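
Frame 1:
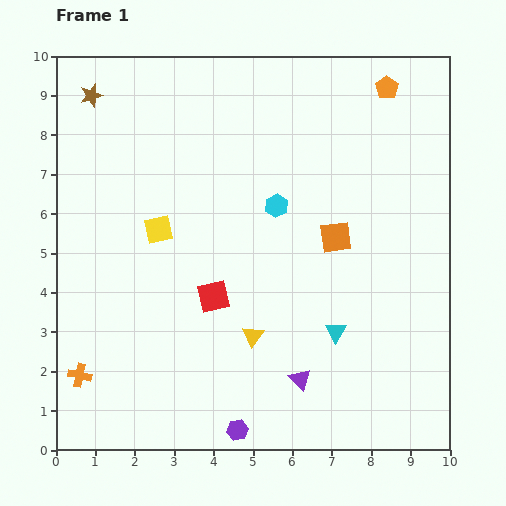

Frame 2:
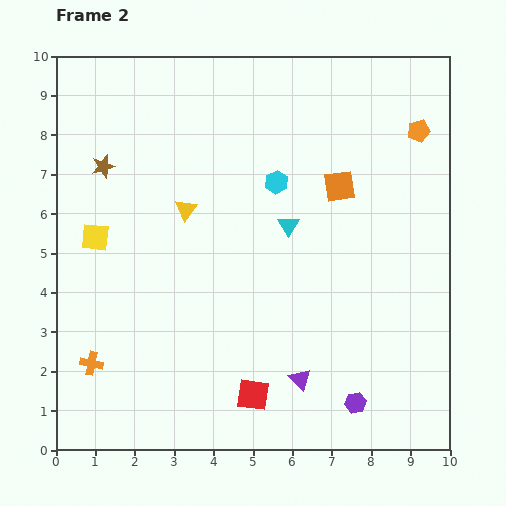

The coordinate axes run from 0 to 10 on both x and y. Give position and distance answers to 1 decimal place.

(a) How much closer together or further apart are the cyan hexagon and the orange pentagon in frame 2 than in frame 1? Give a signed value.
-0.3

Distance in frame 1: 4.1. Distance in frame 2: 3.8.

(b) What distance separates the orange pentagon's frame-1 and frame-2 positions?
1.4

The orange pentagon moved from (8.4, 9.2) to (9.2, 8.1), a distance of √(0.8² + 1.1²) ≈ 1.4.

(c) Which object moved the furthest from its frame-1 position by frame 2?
the yellow triangle

(moved 3.6; next 3.1)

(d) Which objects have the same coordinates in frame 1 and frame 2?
the purple triangle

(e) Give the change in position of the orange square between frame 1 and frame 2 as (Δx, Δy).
(0.1, 1.3)

The orange square was at (7.1, 5.4) in frame 1 and (7.2, 6.7) in frame 2.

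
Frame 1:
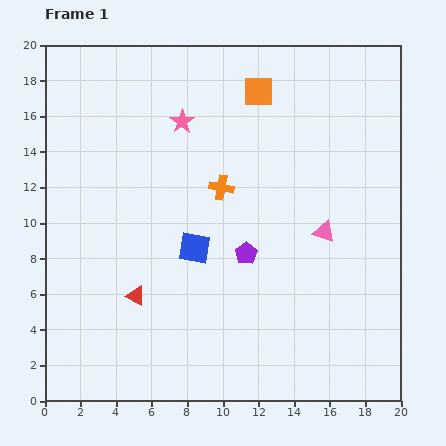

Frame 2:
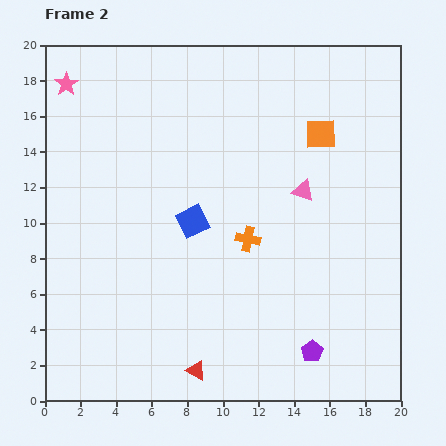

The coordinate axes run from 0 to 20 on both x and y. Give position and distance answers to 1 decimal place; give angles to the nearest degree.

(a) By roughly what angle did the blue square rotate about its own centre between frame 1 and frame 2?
35° counter-clockwise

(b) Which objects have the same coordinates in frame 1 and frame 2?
none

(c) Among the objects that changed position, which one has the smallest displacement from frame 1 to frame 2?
the blue square

(moved 1.5)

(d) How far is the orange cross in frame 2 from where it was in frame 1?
3.3

The orange cross moved from (9.9, 12.0) to (11.4, 9.1), a distance of √(1.5² + 2.9²) ≈ 3.3.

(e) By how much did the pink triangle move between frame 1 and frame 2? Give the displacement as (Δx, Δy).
(-1.2, 2.3)

The pink triangle was at (15.7, 9.5) in frame 1 and (14.5, 11.8) in frame 2.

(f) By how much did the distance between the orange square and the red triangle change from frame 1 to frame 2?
+1.6

Distance in frame 1: 13.4. Distance in frame 2: 15.0.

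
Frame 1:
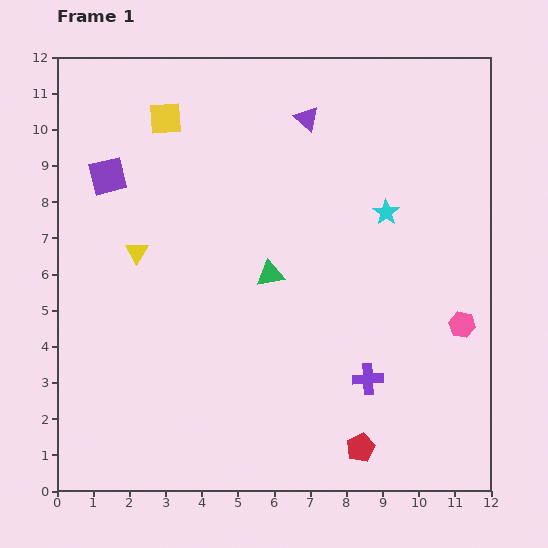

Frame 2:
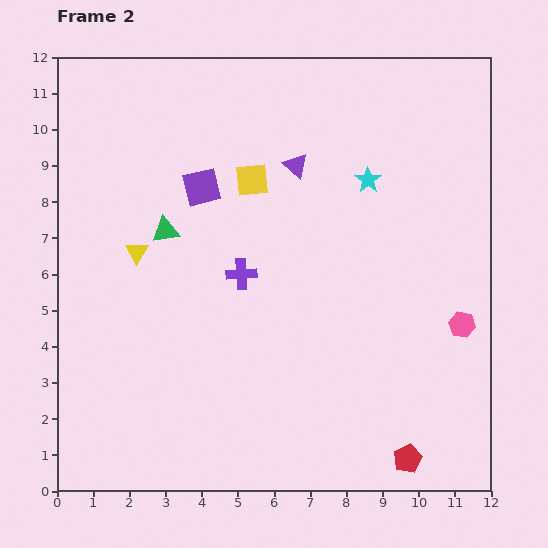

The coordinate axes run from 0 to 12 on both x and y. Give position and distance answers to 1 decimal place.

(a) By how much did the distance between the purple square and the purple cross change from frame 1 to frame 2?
-6.5

Distance in frame 1: 9.1. Distance in frame 2: 2.6.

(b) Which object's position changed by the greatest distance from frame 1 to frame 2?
the purple cross

(moved 4.5; next 3.1)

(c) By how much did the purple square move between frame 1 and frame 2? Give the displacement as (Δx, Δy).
(2.6, -0.3)

The purple square was at (1.4, 8.7) in frame 1 and (4.0, 8.4) in frame 2.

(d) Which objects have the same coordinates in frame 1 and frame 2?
the pink hexagon, the yellow triangle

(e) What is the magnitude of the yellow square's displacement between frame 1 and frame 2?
2.9

The yellow square moved from (3.0, 10.3) to (5.4, 8.6), a distance of √(2.4² + 1.7²) ≈ 2.9.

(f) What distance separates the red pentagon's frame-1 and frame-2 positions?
1.3

The red pentagon moved from (8.4, 1.2) to (9.7, 0.9), a distance of √(1.3² + 0.3²) ≈ 1.3.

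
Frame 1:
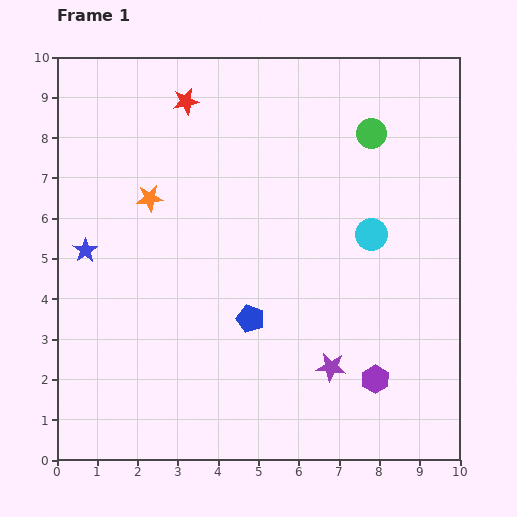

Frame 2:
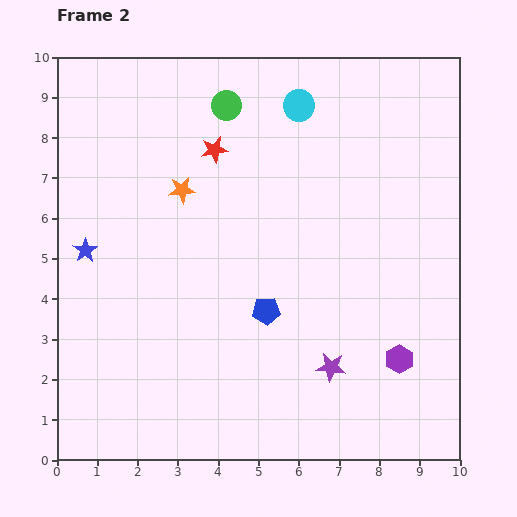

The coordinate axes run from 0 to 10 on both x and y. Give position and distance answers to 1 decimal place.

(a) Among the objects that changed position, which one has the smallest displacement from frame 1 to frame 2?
the blue pentagon

(moved 0.4)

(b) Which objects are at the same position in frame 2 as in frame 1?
the purple star, the blue star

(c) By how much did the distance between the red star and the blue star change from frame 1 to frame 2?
-0.4

Distance in frame 1: 4.5. Distance in frame 2: 4.1.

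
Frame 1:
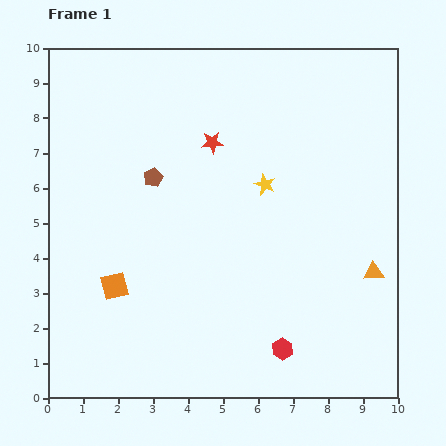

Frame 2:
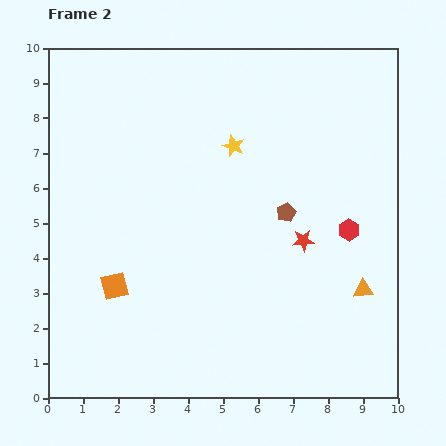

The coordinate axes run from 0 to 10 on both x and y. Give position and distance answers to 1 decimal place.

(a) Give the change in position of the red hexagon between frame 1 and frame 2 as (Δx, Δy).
(1.9, 3.4)

The red hexagon was at (6.7, 1.4) in frame 1 and (8.6, 4.8) in frame 2.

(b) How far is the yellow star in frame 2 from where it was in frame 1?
1.4

The yellow star moved from (6.2, 6.1) to (5.3, 7.2), a distance of √(0.9² + 1.1²) ≈ 1.4.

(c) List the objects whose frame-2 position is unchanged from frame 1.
the orange square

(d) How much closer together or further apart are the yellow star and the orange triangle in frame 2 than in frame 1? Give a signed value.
+1.5

Distance in frame 1: 4.0. Distance in frame 2: 5.5.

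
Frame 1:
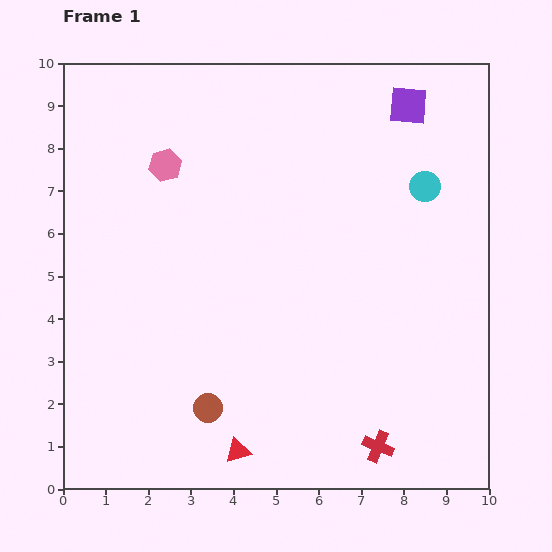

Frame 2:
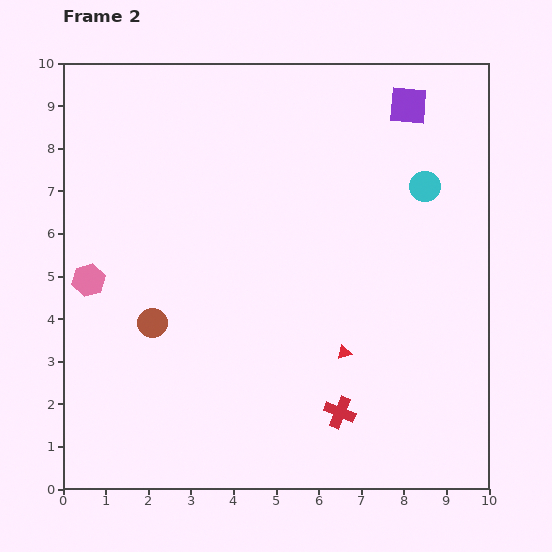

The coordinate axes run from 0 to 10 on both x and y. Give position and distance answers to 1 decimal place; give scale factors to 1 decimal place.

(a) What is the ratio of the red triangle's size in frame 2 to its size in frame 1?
0.6×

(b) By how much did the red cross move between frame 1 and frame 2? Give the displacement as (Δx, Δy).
(-0.9, 0.8)

The red cross was at (7.4, 1.0) in frame 1 and (6.5, 1.8) in frame 2.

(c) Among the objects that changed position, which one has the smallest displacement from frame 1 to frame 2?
the red cross

(moved 1.2)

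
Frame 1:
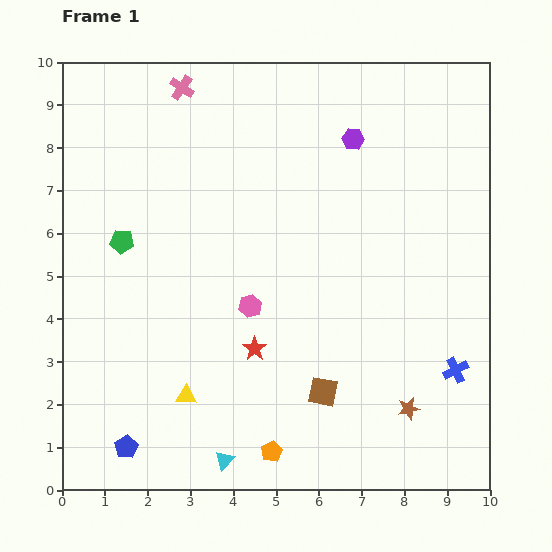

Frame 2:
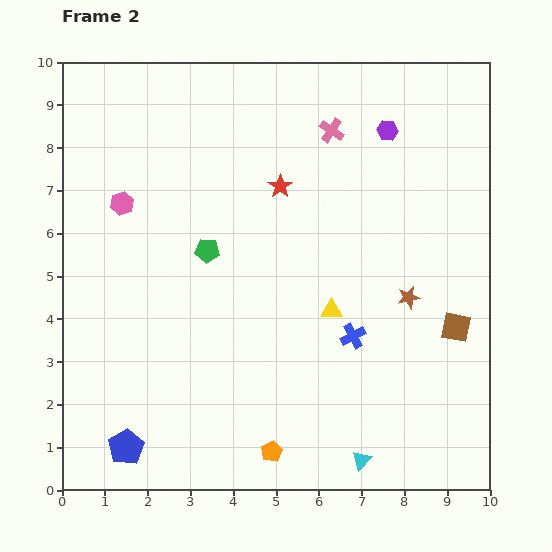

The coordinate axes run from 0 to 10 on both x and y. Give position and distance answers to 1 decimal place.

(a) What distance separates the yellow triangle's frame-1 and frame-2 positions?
3.9

The yellow triangle moved from (2.9, 2.2) to (6.3, 4.2), a distance of √(3.4² + 2.0²) ≈ 3.9.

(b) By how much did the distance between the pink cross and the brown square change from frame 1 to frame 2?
-2.4

Distance in frame 1: 7.8. Distance in frame 2: 5.4.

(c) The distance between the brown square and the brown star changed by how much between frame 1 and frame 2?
-0.7

Distance in frame 1: 2.0. Distance in frame 2: 1.3.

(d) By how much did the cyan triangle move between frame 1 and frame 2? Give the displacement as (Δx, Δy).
(3.2, 0.0)

The cyan triangle was at (3.8, 0.7) in frame 1 and (7.0, 0.7) in frame 2.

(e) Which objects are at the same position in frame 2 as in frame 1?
the orange pentagon, the blue pentagon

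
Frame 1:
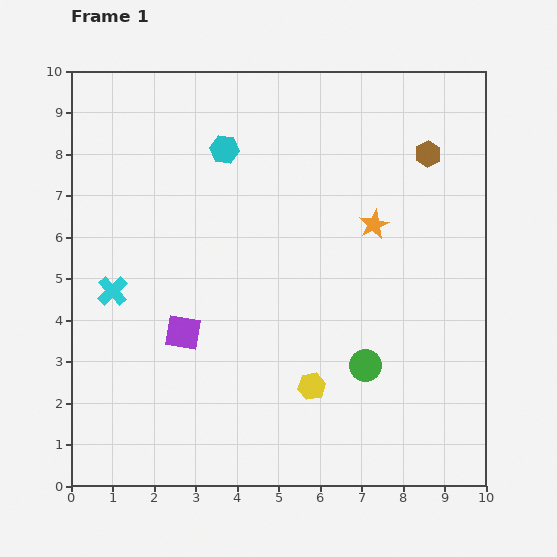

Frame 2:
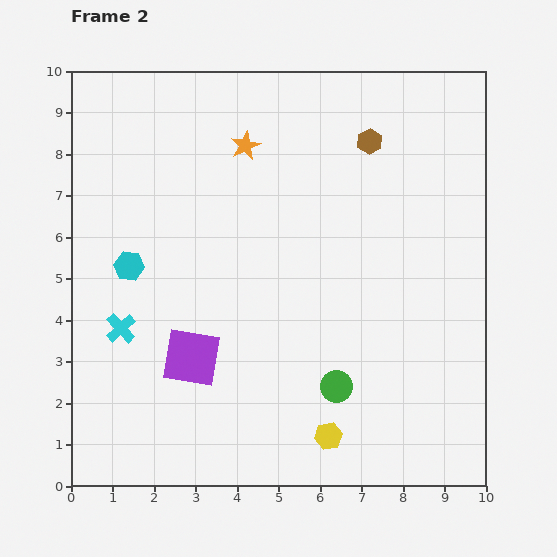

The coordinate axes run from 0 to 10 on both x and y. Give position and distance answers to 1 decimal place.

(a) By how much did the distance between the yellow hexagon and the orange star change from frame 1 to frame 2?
+3.1

Distance in frame 1: 4.2. Distance in frame 2: 7.3.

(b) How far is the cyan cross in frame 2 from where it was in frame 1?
0.9

The cyan cross moved from (1.0, 4.7) to (1.2, 3.8), a distance of √(0.2² + 0.9²) ≈ 0.9.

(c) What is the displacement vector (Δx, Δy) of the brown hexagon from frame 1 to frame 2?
(-1.4, 0.3)

The brown hexagon was at (8.6, 8.0) in frame 1 and (7.2, 8.3) in frame 2.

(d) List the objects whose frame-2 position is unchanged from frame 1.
none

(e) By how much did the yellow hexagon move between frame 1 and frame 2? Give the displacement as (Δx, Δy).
(0.4, -1.2)

The yellow hexagon was at (5.8, 2.4) in frame 1 and (6.2, 1.2) in frame 2.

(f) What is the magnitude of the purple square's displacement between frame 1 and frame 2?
0.6

The purple square moved from (2.7, 3.7) to (2.9, 3.1), a distance of √(0.2² + 0.6²) ≈ 0.6.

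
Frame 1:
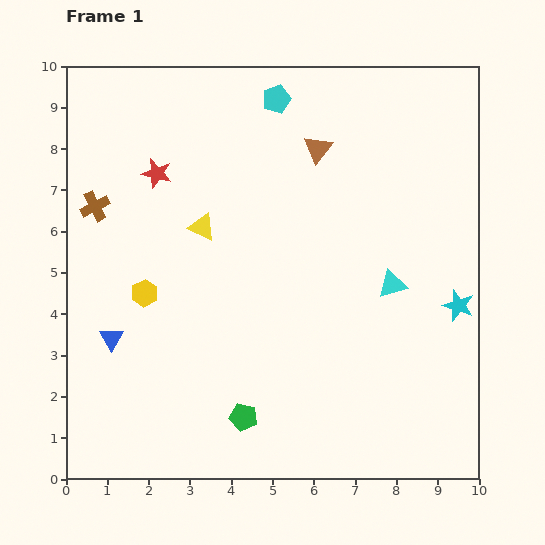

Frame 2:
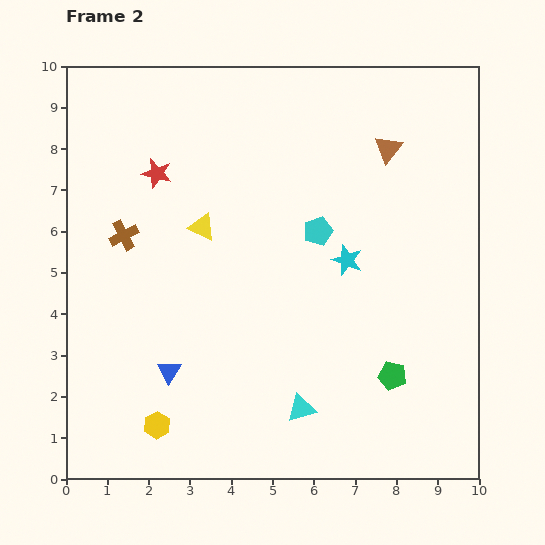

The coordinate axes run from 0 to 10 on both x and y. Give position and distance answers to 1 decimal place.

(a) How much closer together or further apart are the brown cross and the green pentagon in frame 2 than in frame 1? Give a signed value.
+1.1

Distance in frame 1: 6.2. Distance in frame 2: 7.3.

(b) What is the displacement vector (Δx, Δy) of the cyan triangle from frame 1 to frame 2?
(-2.2, -3.0)

The cyan triangle was at (7.9, 4.7) in frame 1 and (5.7, 1.7) in frame 2.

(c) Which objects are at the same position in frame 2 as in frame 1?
the red star, the yellow triangle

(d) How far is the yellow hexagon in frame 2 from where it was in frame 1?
3.2

The yellow hexagon moved from (1.9, 4.5) to (2.2, 1.3), a distance of √(0.3² + 3.2²) ≈ 3.2.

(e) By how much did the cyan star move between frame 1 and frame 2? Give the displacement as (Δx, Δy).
(-2.7, 1.1)

The cyan star was at (9.5, 4.2) in frame 1 and (6.8, 5.3) in frame 2.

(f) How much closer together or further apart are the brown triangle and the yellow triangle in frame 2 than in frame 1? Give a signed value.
+1.5

Distance in frame 1: 3.4. Distance in frame 2: 4.9.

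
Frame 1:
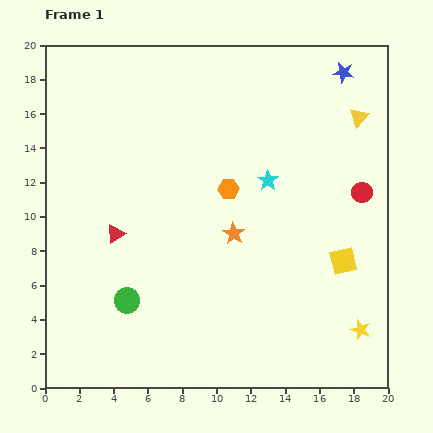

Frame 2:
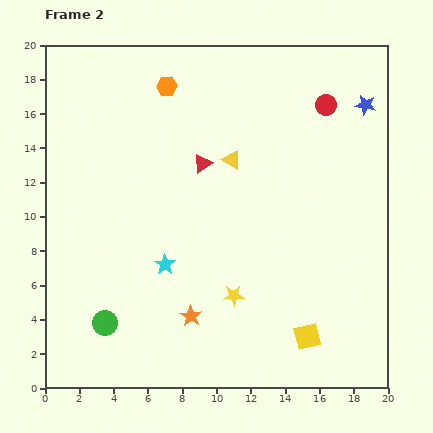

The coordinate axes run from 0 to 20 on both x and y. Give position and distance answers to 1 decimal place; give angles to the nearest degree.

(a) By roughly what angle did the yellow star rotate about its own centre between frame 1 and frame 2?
21° counter-clockwise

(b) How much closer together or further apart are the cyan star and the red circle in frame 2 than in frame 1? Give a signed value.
+7.7

Distance in frame 1: 5.5. Distance in frame 2: 13.2.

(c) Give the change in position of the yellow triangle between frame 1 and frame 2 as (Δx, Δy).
(-7.4, -2.5)

The yellow triangle was at (18.3, 15.8) in frame 1 and (10.9, 13.3) in frame 2.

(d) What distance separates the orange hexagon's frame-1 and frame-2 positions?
7.0

The orange hexagon moved from (10.7, 11.6) to (7.1, 17.6), a distance of √(3.6² + 6.0²) ≈ 7.0.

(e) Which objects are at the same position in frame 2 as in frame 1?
none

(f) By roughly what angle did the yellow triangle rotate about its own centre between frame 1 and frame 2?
43° counter-clockwise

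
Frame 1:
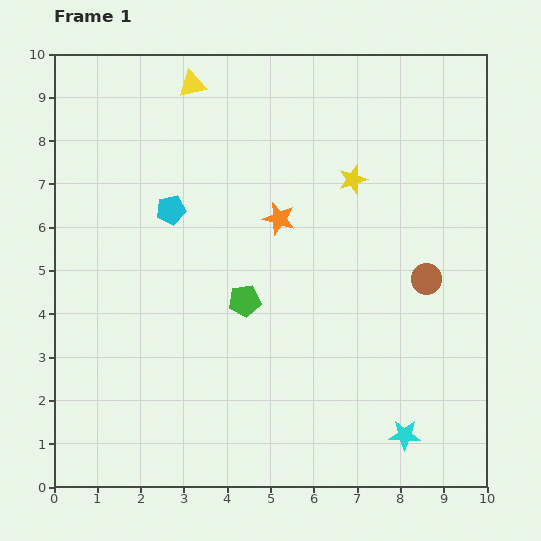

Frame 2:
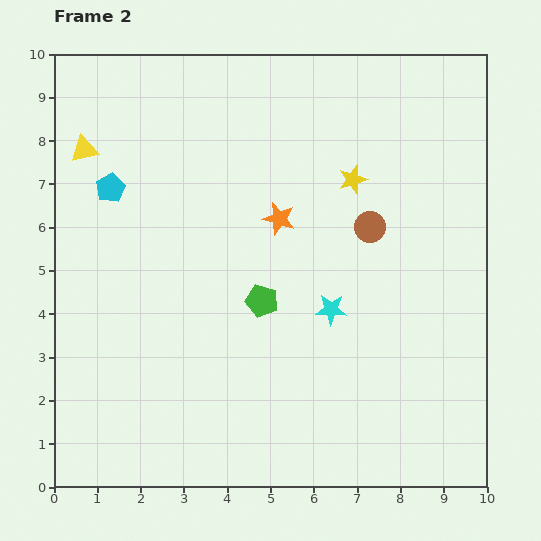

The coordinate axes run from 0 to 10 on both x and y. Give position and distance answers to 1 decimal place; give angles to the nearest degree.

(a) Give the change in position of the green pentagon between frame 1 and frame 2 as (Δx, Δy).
(0.4, 0.0)

The green pentagon was at (4.4, 4.3) in frame 1 and (4.8, 4.3) in frame 2.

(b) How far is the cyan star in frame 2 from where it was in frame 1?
3.4

The cyan star moved from (8.1, 1.2) to (6.4, 4.1), a distance of √(1.7² + 2.9²) ≈ 3.4.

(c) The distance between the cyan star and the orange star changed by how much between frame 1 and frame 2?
-3.4

Distance in frame 1: 5.8. Distance in frame 2: 2.4.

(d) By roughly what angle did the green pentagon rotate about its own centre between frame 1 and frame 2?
22° clockwise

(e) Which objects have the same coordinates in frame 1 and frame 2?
the orange star, the yellow star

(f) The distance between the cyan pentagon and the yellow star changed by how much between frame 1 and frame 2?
+1.3

Distance in frame 1: 4.3. Distance in frame 2: 5.6.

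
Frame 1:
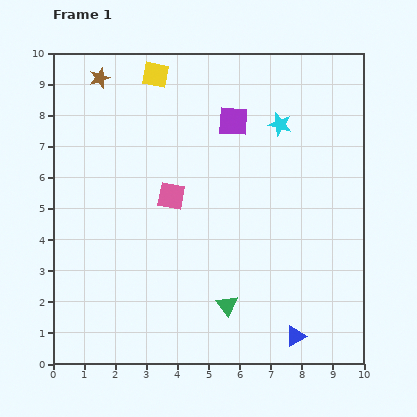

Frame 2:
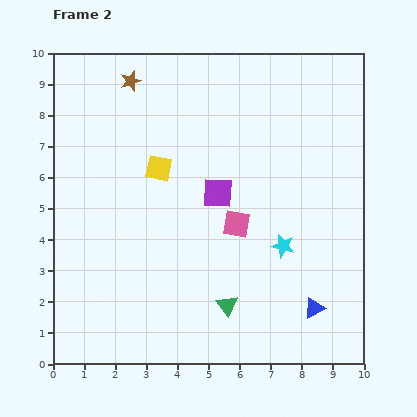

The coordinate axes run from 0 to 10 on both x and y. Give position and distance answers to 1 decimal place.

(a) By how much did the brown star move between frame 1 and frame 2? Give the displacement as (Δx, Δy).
(1.0, -0.1)

The brown star was at (1.5, 9.2) in frame 1 and (2.5, 9.1) in frame 2.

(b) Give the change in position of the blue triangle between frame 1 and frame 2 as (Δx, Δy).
(0.6, 0.9)

The blue triangle was at (7.8, 0.9) in frame 1 and (8.4, 1.8) in frame 2.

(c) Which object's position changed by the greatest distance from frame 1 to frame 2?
the cyan star

(moved 3.9; next 3.0)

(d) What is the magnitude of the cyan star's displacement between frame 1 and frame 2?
3.9

The cyan star moved from (7.3, 7.7) to (7.4, 3.8), a distance of √(0.1² + 3.9²) ≈ 3.9.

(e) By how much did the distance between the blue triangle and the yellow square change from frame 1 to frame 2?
-2.8

Distance in frame 1: 9.5. Distance in frame 2: 6.7.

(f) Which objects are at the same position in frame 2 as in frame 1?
the green triangle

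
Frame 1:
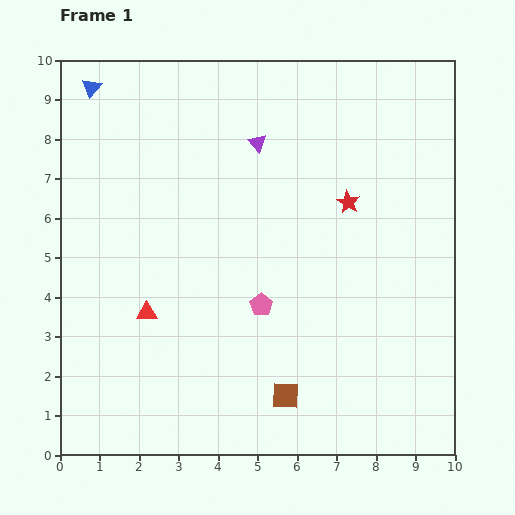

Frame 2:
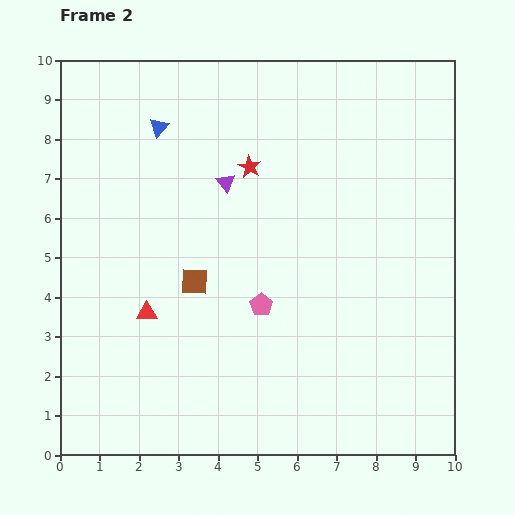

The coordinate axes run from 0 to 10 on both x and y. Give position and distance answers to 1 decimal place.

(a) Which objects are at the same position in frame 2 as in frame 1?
the red triangle, the pink pentagon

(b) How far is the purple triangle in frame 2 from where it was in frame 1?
1.3

The purple triangle moved from (5.0, 7.9) to (4.2, 6.9), a distance of √(0.8² + 1.0²) ≈ 1.3.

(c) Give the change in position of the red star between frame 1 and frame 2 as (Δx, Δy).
(-2.5, 0.9)

The red star was at (7.3, 6.4) in frame 1 and (4.8, 7.3) in frame 2.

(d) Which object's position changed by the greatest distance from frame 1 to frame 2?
the brown square

(moved 3.7; next 2.7)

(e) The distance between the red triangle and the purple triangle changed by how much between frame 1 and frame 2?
-1.2

Distance in frame 1: 5.1. Distance in frame 2: 3.9.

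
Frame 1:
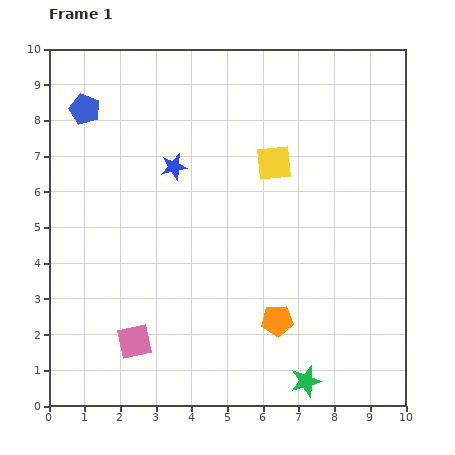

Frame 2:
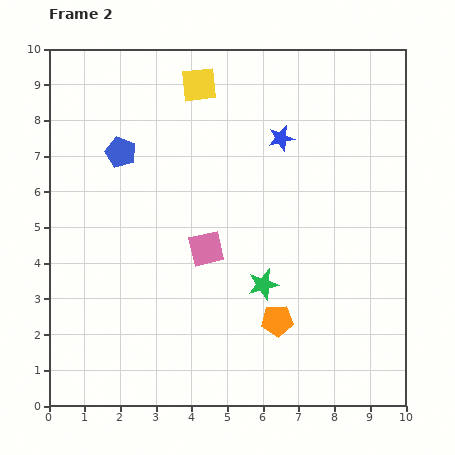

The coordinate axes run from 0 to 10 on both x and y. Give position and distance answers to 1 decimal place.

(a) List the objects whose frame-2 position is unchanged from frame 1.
the orange pentagon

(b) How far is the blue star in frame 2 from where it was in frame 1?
3.1

The blue star moved from (3.5, 6.7) to (6.5, 7.5), a distance of √(3.0² + 0.8²) ≈ 3.1.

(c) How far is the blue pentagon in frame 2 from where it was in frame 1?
1.6

The blue pentagon moved from (1.0, 8.3) to (2.0, 7.1), a distance of √(1.0² + 1.2²) ≈ 1.6.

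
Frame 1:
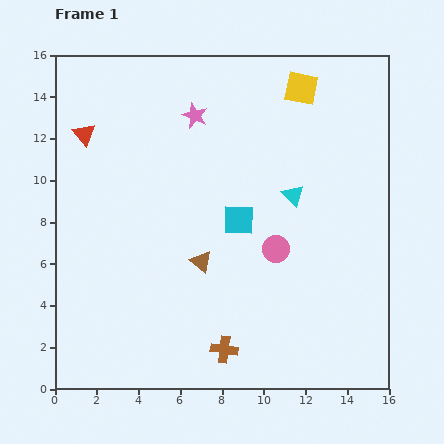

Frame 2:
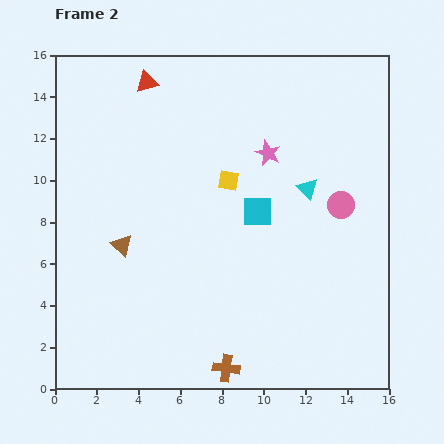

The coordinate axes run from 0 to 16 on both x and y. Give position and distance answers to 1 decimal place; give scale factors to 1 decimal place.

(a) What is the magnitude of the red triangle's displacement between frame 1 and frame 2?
3.9

The red triangle moved from (1.4, 12.2) to (4.4, 14.7), a distance of √(3.0² + 2.5²) ≈ 3.9.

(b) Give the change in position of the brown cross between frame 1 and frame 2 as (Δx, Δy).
(0.1, -0.9)

The brown cross was at (8.1, 1.9) in frame 1 and (8.2, 1.0) in frame 2.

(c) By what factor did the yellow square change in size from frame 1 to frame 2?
0.6×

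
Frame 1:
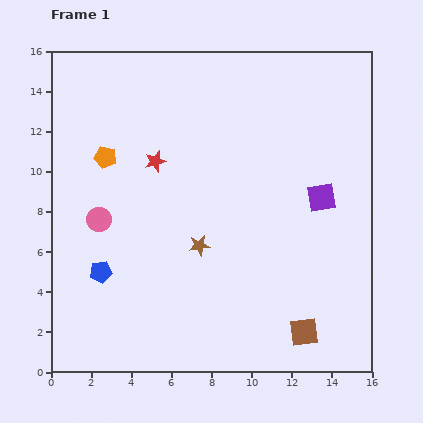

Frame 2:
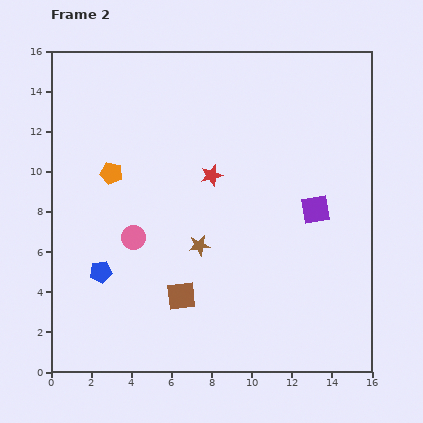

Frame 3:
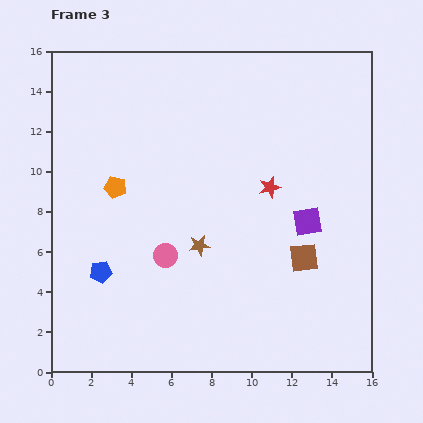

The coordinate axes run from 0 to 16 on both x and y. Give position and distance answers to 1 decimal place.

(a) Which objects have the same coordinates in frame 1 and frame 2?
the blue pentagon, the brown star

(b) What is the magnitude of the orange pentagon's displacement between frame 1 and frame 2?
0.9

The orange pentagon moved from (2.7, 10.7) to (3.0, 9.9), a distance of √(0.3² + 0.8²) ≈ 0.9.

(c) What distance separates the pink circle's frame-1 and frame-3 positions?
3.8

The pink circle moved from (2.4, 7.6) to (5.7, 5.8), a distance of √(3.3² + 1.8²) ≈ 3.8.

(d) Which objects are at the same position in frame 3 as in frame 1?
the blue pentagon, the brown star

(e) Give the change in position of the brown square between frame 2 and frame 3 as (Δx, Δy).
(6.1, 1.9)

The brown square was at (6.5, 3.8) in frame 2 and (12.6, 5.7) in frame 3.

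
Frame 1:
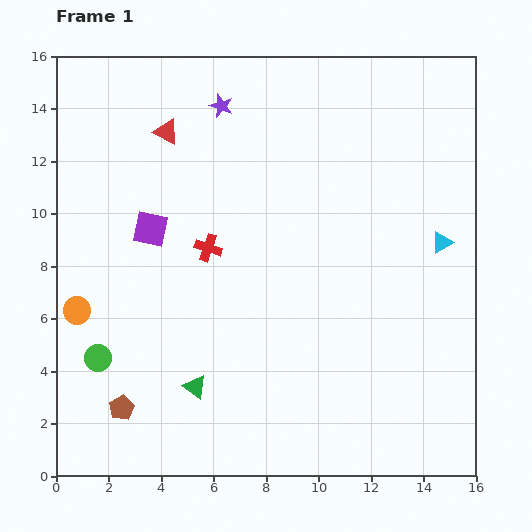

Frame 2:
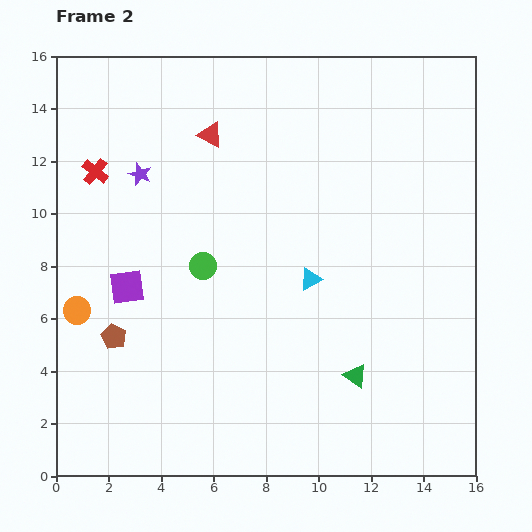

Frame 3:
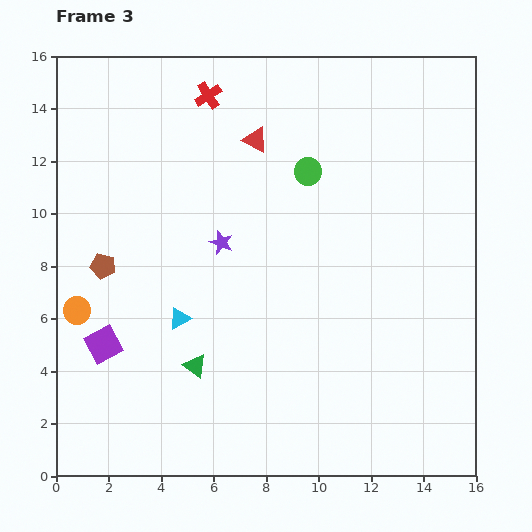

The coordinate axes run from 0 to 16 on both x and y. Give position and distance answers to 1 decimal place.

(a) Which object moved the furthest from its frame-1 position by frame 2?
the green triangle

(moved 6.1; next 5.3)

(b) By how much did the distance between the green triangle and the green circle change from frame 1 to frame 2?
+3.3

Distance in frame 1: 3.9. Distance in frame 2: 7.2.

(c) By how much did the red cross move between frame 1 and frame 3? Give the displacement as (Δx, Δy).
(0.0, 5.8)

The red cross was at (5.8, 8.7) in frame 1 and (5.8, 14.5) in frame 3.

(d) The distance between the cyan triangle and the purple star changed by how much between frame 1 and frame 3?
-6.6

Distance in frame 1: 9.9. Distance in frame 3: 3.3.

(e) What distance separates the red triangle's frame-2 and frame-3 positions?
1.7

The red triangle moved from (5.9, 13.0) to (7.6, 12.8), a distance of √(1.7² + 0.2²) ≈ 1.7.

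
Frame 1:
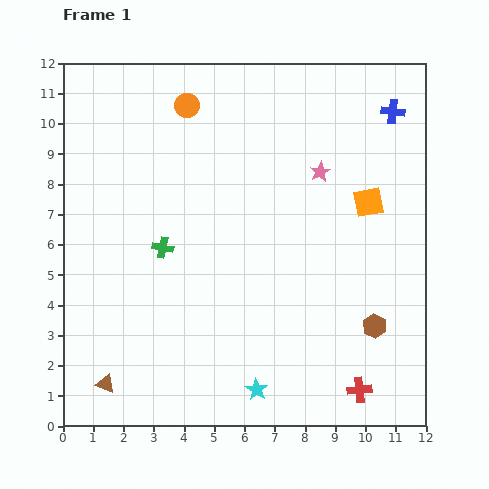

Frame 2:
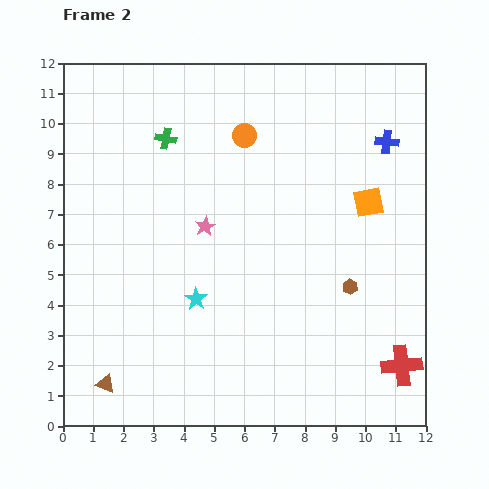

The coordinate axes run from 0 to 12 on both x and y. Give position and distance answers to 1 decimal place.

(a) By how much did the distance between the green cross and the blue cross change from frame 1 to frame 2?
-1.5

Distance in frame 1: 8.8. Distance in frame 2: 7.3.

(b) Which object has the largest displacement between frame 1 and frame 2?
the pink star

(moved 4.2; next 3.6)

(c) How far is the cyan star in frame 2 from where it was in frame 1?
3.6

The cyan star moved from (6.4, 1.2) to (4.4, 4.2), a distance of √(2.0² + 3.0²) ≈ 3.6.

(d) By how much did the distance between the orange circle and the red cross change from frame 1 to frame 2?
-1.8

Distance in frame 1: 11.0. Distance in frame 2: 9.2.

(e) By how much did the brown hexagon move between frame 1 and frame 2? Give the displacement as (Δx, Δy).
(-0.8, 1.3)

The brown hexagon was at (10.3, 3.3) in frame 1 and (9.5, 4.6) in frame 2.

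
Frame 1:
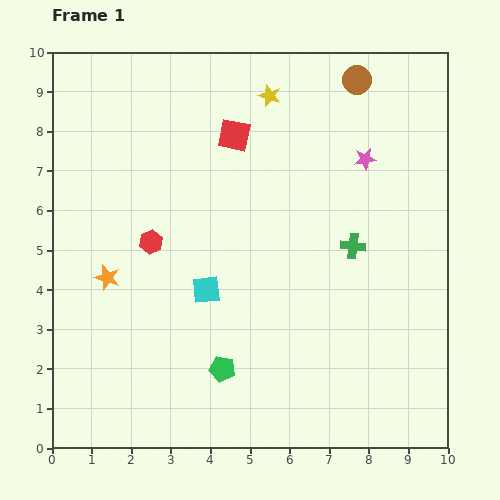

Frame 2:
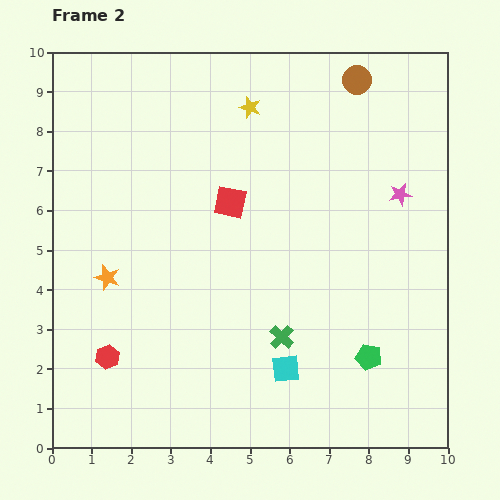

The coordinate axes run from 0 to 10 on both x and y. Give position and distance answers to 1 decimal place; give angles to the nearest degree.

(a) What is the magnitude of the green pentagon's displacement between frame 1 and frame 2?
3.7

The green pentagon moved from (4.3, 2.0) to (8.0, 2.3), a distance of √(3.7² + 0.3²) ≈ 3.7.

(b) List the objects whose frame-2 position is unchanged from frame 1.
the orange star, the brown circle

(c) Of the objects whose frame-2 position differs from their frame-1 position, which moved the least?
the yellow star

(moved 0.6)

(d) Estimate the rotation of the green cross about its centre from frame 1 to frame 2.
37° clockwise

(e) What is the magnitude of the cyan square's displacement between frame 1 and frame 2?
2.8

The cyan square moved from (3.9, 4.0) to (5.9, 2.0), a distance of √(2.0² + 2.0²) ≈ 2.8.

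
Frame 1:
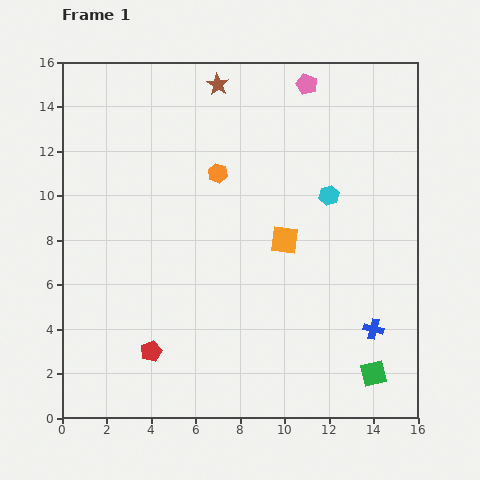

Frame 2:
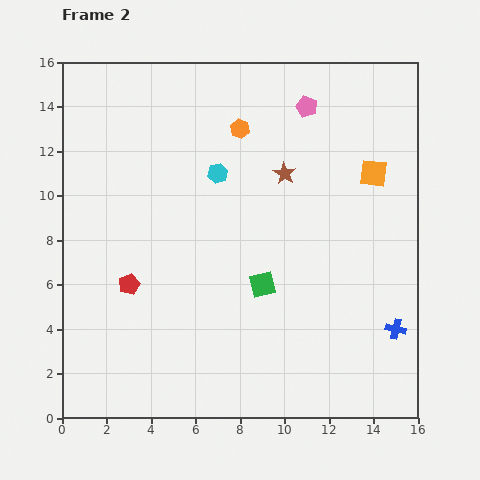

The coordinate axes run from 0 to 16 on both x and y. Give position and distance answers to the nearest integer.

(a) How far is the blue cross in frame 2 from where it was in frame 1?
1

The blue cross moved from (14, 4) to (15, 4), a distance of √(1² + 0²) ≈ 1.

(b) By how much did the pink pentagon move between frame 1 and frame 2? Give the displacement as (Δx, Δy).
(0, -1)

The pink pentagon was at (11, 15) in frame 1 and (11, 14) in frame 2.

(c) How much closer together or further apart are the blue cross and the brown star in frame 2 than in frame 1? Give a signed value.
-4

Distance in frame 1: 13. Distance in frame 2: 9.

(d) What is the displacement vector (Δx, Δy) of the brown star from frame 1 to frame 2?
(3, -4)

The brown star was at (7, 15) in frame 1 and (10, 11) in frame 2.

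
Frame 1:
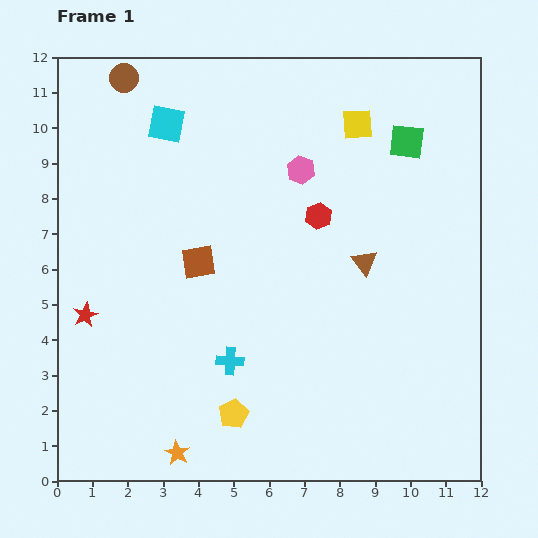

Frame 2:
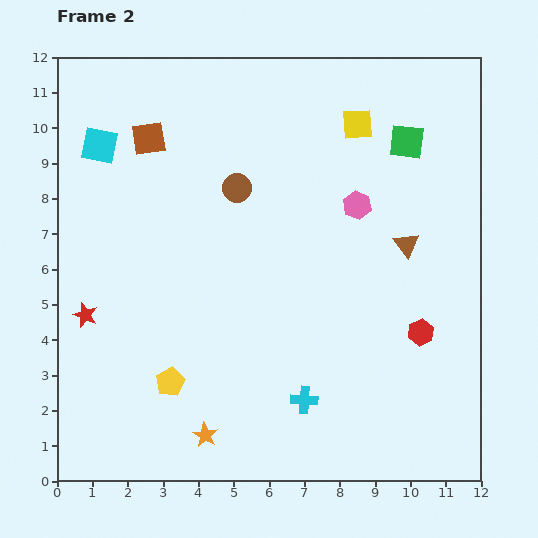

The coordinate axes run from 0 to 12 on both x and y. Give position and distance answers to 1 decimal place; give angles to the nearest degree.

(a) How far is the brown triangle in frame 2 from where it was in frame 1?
1.3

The brown triangle moved from (8.7, 6.2) to (9.9, 6.7), a distance of √(1.2² + 0.5²) ≈ 1.3.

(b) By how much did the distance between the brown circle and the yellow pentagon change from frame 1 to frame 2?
-4.2

Distance in frame 1: 10.0. Distance in frame 2: 5.8.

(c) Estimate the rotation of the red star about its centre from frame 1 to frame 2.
26° counter-clockwise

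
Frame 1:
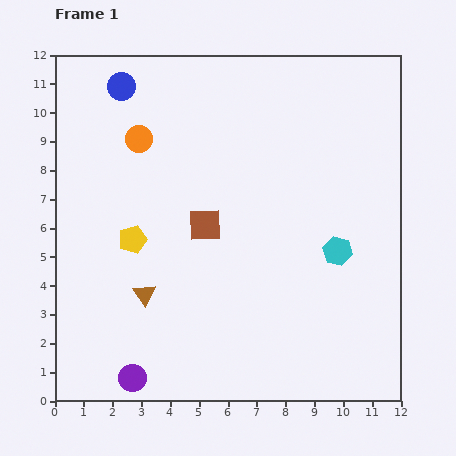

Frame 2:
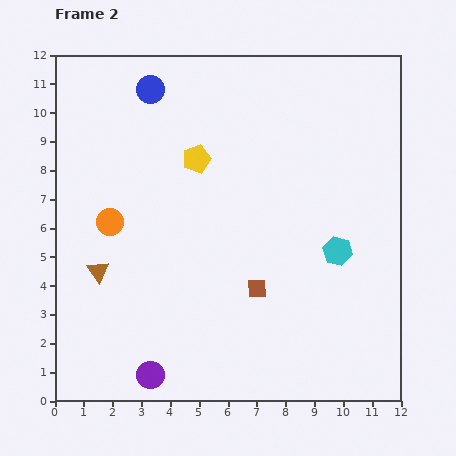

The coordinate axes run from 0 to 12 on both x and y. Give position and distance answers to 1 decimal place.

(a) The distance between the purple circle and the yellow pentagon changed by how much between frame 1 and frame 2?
+2.9

Distance in frame 1: 4.8. Distance in frame 2: 7.7.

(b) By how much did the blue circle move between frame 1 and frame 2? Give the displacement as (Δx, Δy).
(1.0, -0.1)

The blue circle was at (2.3, 10.9) in frame 1 and (3.3, 10.8) in frame 2.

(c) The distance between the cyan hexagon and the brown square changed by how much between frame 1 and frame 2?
-1.6

Distance in frame 1: 4.7. Distance in frame 2: 3.1.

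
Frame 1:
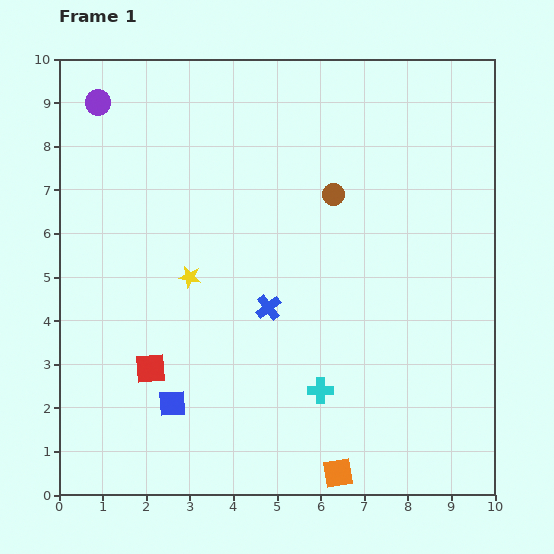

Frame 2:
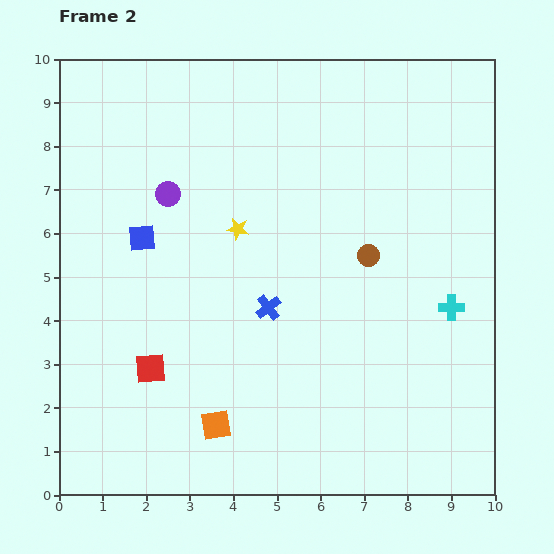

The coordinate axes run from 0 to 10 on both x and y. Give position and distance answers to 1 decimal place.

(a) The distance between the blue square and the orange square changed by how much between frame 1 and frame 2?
+0.5

Distance in frame 1: 4.1. Distance in frame 2: 4.6.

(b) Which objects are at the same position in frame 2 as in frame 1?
the red square, the blue cross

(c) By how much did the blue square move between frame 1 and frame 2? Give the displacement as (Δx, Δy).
(-0.7, 3.8)

The blue square was at (2.6, 2.1) in frame 1 and (1.9, 5.9) in frame 2.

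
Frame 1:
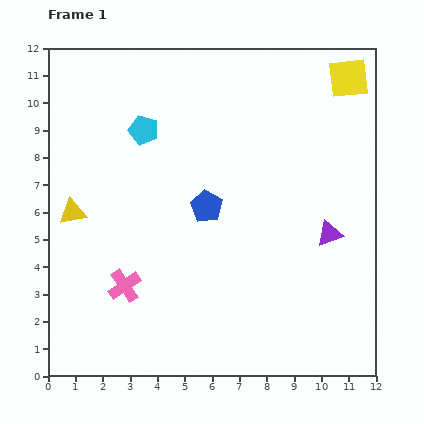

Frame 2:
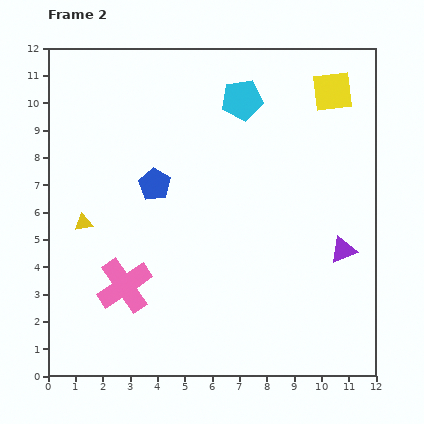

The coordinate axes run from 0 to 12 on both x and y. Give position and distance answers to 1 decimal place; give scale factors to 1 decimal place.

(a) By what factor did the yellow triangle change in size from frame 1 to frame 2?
0.7×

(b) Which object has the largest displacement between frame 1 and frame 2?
the cyan pentagon

(moved 3.8; next 2.1)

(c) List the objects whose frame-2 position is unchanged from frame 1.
the pink cross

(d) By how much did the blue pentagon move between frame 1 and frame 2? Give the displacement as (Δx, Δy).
(-1.9, 0.8)

The blue pentagon was at (5.8, 6.2) in frame 1 and (3.9, 7.0) in frame 2.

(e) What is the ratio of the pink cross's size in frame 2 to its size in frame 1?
1.6×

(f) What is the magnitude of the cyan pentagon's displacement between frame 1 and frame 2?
3.8

The cyan pentagon moved from (3.5, 9.0) to (7.1, 10.1), a distance of √(3.6² + 1.1²) ≈ 3.8.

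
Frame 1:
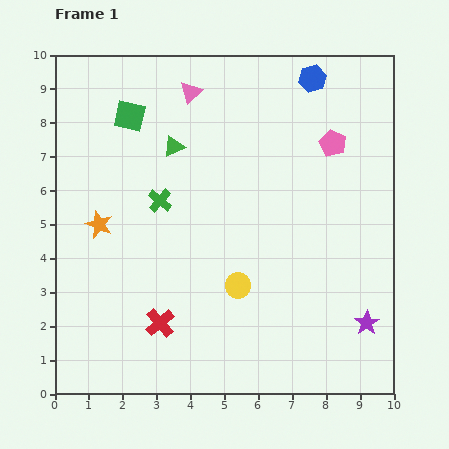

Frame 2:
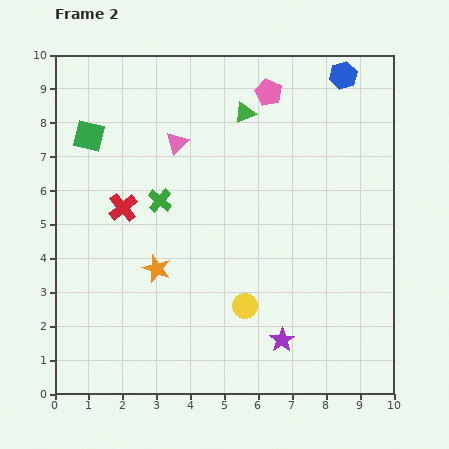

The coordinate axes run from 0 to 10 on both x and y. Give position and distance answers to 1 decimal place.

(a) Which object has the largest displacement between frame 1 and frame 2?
the red cross

(moved 3.6; next 2.5)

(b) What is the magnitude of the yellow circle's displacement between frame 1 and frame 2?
0.6

The yellow circle moved from (5.4, 3.2) to (5.6, 2.6), a distance of √(0.2² + 0.6²) ≈ 0.6.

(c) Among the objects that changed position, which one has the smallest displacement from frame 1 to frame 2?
the yellow circle

(moved 0.6)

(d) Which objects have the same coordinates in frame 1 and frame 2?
the green cross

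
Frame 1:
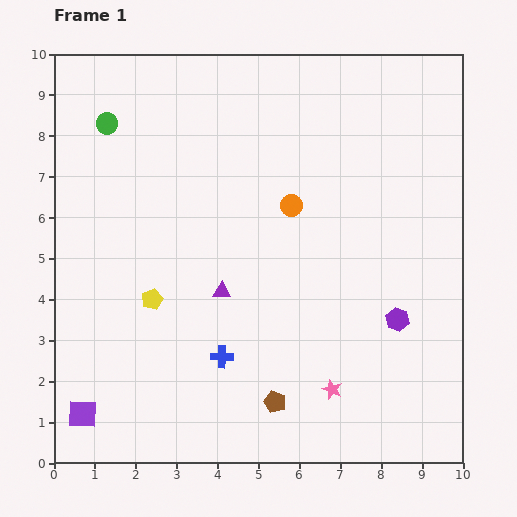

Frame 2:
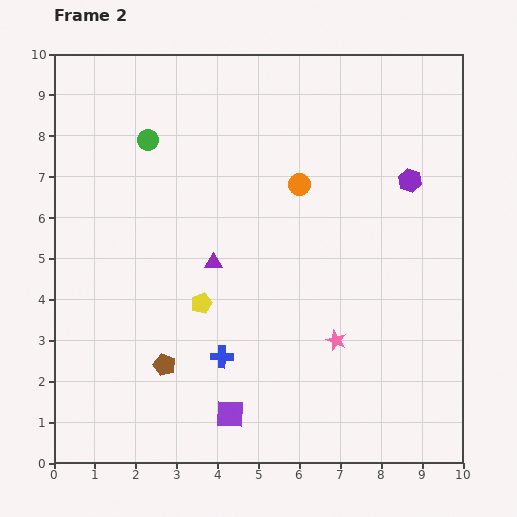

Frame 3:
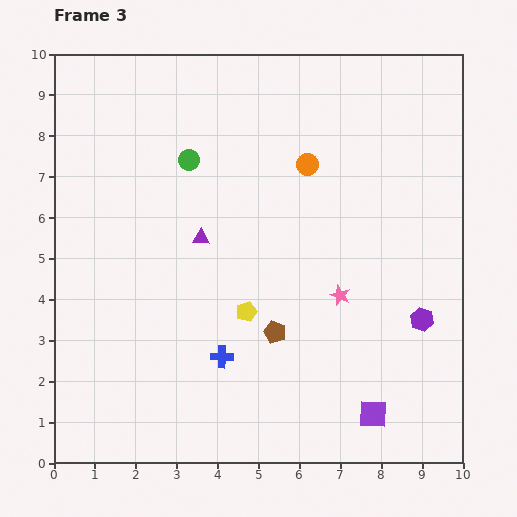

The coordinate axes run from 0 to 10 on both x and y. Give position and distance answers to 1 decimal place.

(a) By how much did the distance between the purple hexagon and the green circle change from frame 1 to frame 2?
-2.1

Distance in frame 1: 8.6. Distance in frame 2: 6.5.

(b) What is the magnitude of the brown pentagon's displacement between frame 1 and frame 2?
2.8

The brown pentagon moved from (5.4, 1.5) to (2.7, 2.4), a distance of √(2.7² + 0.9²) ≈ 2.8.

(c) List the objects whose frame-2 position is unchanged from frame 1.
the blue cross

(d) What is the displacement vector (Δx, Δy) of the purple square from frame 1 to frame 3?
(7.1, 0.0)

The purple square was at (0.7, 1.2) in frame 1 and (7.8, 1.2) in frame 3.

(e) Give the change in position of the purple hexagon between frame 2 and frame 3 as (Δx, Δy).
(0.3, -3.4)

The purple hexagon was at (8.7, 6.9) in frame 2 and (9.0, 3.5) in frame 3.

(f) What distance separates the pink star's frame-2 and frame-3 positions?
1.1

The pink star moved from (6.9, 3.0) to (7.0, 4.1), a distance of √(0.1² + 1.1²) ≈ 1.1.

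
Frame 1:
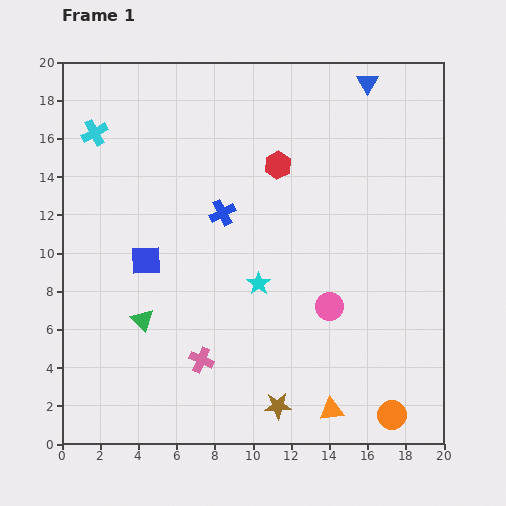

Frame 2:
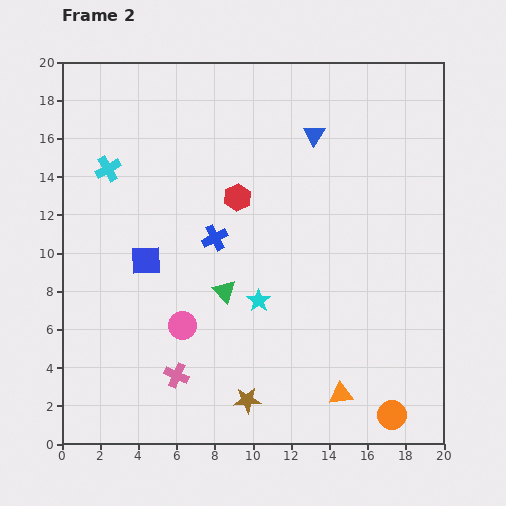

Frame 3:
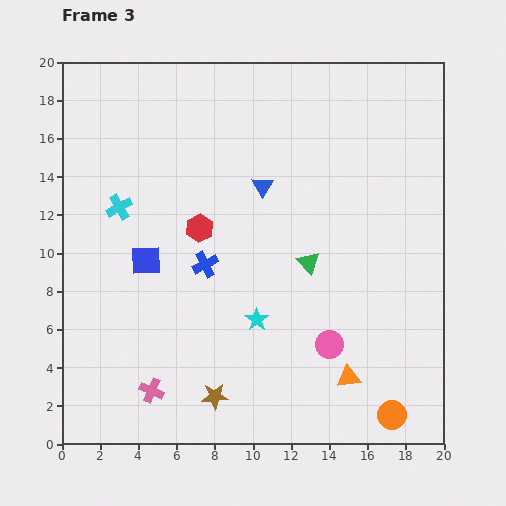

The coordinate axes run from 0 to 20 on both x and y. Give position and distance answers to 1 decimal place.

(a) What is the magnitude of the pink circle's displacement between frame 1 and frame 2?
7.8

The pink circle moved from (14.0, 7.2) to (6.3, 6.2), a distance of √(7.7² + 1.0²) ≈ 7.8.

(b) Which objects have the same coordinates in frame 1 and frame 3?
the blue square, the orange circle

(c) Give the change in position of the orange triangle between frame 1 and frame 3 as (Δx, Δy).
(0.9, 1.7)

The orange triangle was at (14.1, 1.8) in frame 1 and (15.0, 3.5) in frame 3.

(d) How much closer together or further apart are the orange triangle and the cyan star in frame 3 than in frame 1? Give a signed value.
-1.9

Distance in frame 1: 7.6. Distance in frame 3: 5.7.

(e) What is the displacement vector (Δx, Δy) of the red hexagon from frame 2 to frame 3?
(-2.0, -1.6)

The red hexagon was at (9.2, 12.9) in frame 2 and (7.2, 11.3) in frame 3.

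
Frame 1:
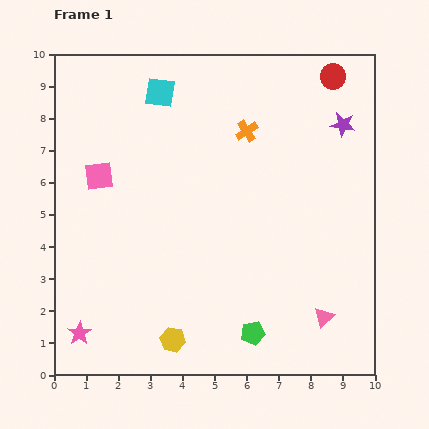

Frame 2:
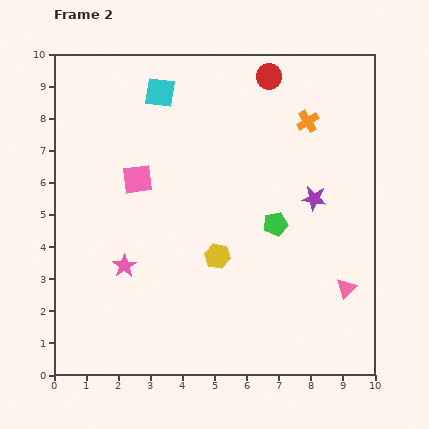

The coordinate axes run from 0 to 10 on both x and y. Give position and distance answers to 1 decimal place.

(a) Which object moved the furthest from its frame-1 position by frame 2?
the green pentagon

(moved 3.5; next 3.0)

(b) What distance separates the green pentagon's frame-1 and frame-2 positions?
3.5

The green pentagon moved from (6.2, 1.3) to (6.9, 4.7), a distance of √(0.7² + 3.4²) ≈ 3.5.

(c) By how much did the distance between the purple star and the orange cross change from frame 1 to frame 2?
-0.6

Distance in frame 1: 3.0. Distance in frame 2: 2.4.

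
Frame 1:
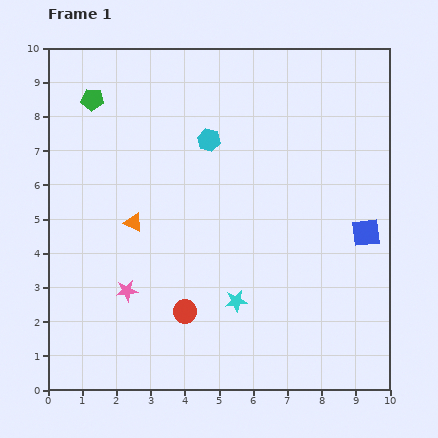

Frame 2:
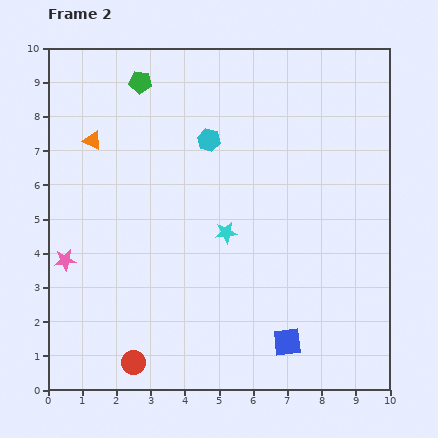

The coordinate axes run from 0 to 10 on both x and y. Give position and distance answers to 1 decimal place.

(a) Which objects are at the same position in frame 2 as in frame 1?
the cyan hexagon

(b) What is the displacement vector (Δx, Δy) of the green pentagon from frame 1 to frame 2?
(1.4, 0.5)

The green pentagon was at (1.3, 8.5) in frame 1 and (2.7, 9.0) in frame 2.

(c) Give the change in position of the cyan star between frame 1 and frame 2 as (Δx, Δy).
(-0.3, 2.0)

The cyan star was at (5.5, 2.6) in frame 1 and (5.2, 4.6) in frame 2.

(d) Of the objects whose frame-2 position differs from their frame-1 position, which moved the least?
the green pentagon

(moved 1.5)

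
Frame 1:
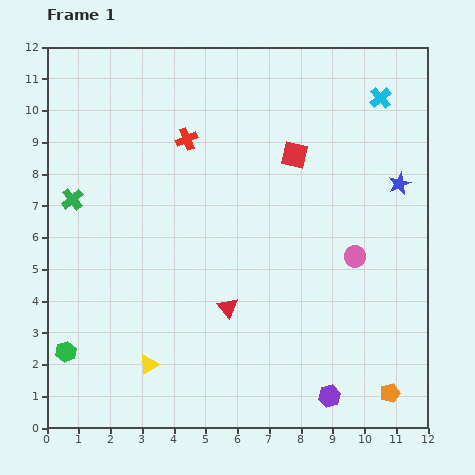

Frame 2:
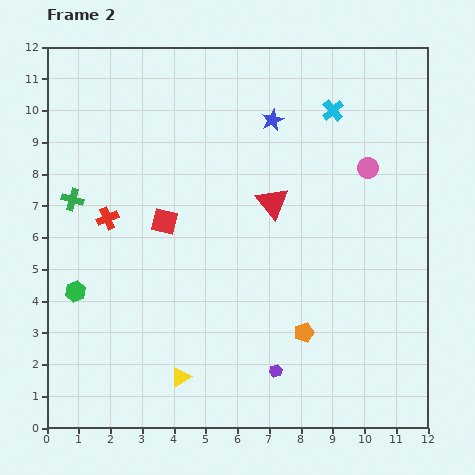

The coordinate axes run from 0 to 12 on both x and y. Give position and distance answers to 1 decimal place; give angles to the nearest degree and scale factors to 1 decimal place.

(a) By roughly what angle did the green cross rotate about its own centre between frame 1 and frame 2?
36° counter-clockwise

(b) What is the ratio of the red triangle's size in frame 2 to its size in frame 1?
1.6×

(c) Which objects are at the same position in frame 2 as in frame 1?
the green cross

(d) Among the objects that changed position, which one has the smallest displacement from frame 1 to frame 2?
the yellow triangle

(moved 1.1)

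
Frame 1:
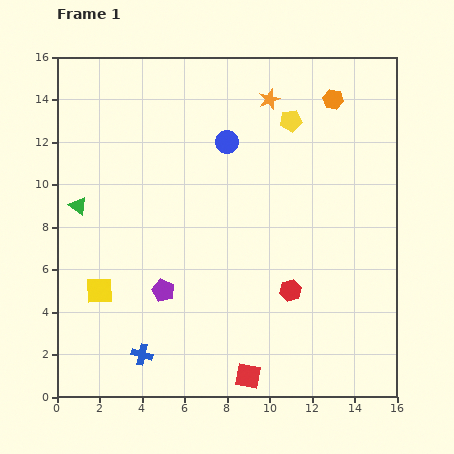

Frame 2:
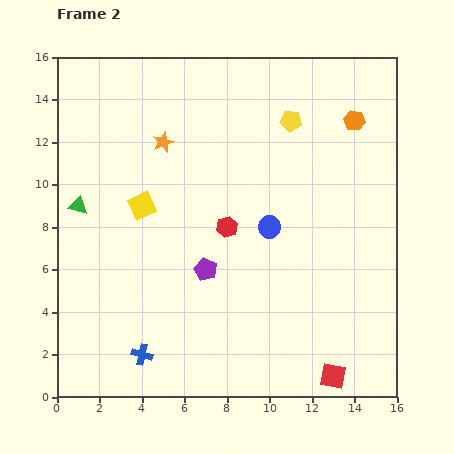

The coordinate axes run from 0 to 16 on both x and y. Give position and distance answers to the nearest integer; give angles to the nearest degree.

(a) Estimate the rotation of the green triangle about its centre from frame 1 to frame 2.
25° counter-clockwise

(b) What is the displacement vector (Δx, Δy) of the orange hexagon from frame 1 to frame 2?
(1, -1)

The orange hexagon was at (13, 14) in frame 1 and (14, 13) in frame 2.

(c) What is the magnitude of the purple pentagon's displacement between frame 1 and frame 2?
2

The purple pentagon moved from (5, 5) to (7, 6), a distance of √(2² + 1²) ≈ 2.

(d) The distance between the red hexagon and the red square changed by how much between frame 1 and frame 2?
+5

Distance in frame 1: 4. Distance in frame 2: 9.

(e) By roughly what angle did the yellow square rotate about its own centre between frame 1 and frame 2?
23° counter-clockwise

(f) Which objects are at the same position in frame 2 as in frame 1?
the blue cross, the yellow pentagon, the green triangle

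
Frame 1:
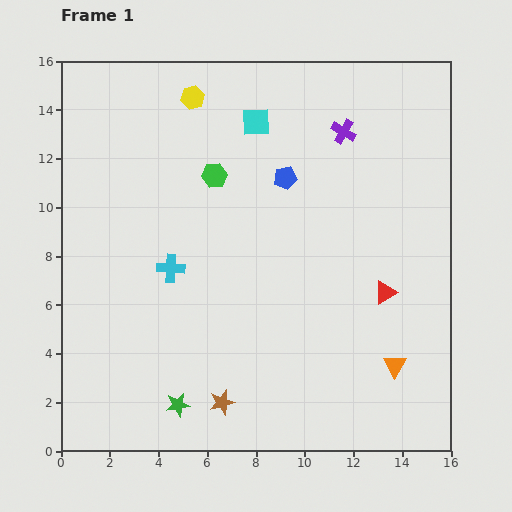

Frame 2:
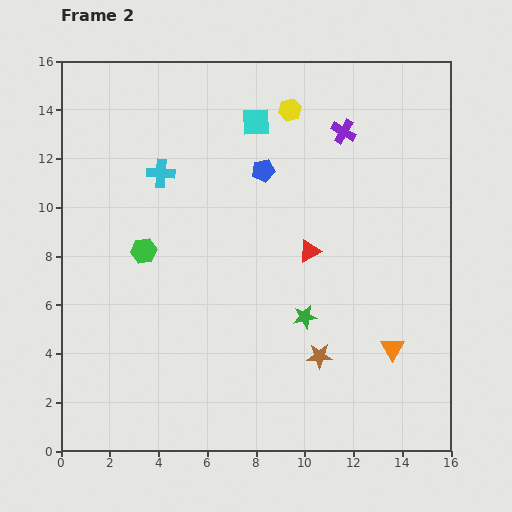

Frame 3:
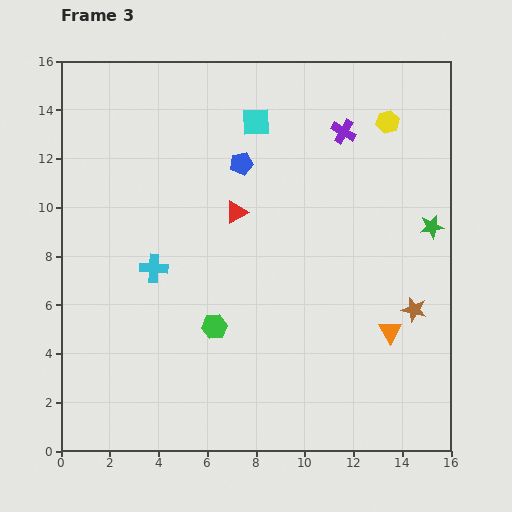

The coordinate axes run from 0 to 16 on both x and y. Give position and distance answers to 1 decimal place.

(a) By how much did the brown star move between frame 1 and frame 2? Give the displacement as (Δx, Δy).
(4.0, 1.9)

The brown star was at (6.6, 2.0) in frame 1 and (10.6, 3.9) in frame 2.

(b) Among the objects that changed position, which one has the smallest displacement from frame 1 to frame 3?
the cyan cross

(moved 0.7)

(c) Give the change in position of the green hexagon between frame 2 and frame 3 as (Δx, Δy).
(2.9, -3.1)

The green hexagon was at (3.4, 8.2) in frame 2 and (6.3, 5.1) in frame 3.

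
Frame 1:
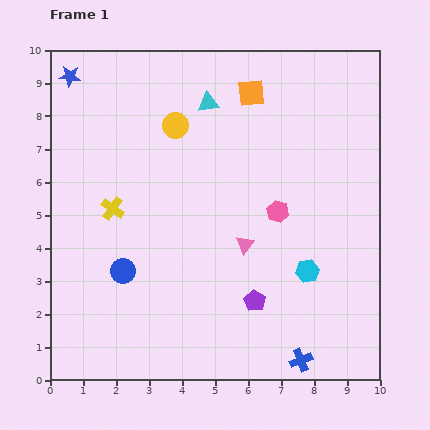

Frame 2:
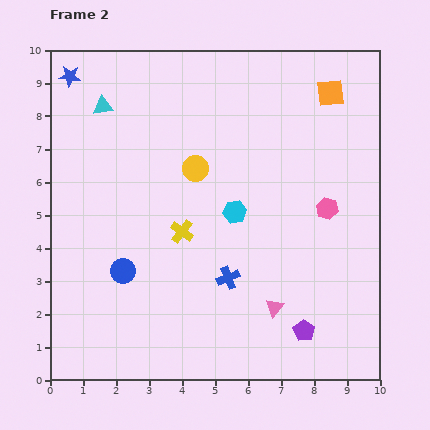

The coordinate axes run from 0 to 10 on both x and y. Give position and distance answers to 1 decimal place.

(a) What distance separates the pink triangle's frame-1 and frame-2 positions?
2.1

The pink triangle moved from (5.9, 4.1) to (6.8, 2.2), a distance of √(0.9² + 1.9²) ≈ 2.1.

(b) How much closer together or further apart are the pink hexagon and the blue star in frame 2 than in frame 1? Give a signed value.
+1.3

Distance in frame 1: 7.5. Distance in frame 2: 8.8.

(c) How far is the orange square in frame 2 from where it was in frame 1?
2.4

The orange square moved from (6.1, 8.7) to (8.5, 8.7), a distance of √(2.4² + 0.0²) ≈ 2.4.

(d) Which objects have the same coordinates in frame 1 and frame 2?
the blue circle, the blue star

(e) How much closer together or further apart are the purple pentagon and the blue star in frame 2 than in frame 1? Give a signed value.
+1.7

Distance in frame 1: 8.8. Distance in frame 2: 10.5.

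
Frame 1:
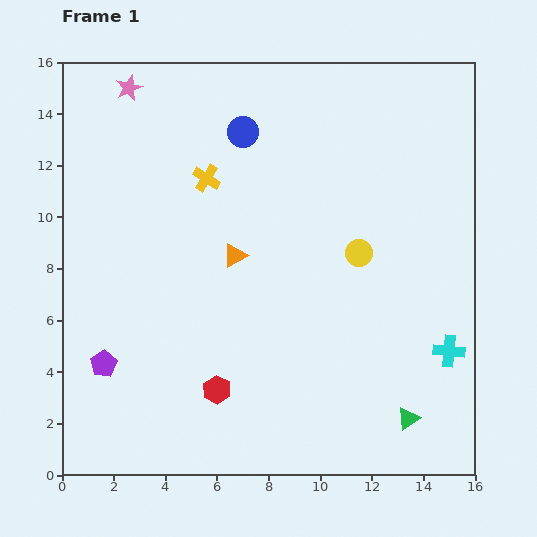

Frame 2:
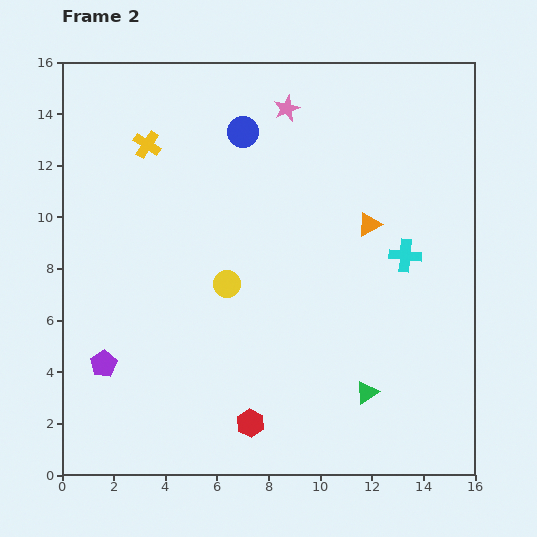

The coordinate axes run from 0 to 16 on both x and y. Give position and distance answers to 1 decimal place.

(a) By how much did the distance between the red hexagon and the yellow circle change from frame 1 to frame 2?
-2.1

Distance in frame 1: 7.6. Distance in frame 2: 5.5.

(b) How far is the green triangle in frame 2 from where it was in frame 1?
1.9

The green triangle moved from (13.4, 2.2) to (11.8, 3.2), a distance of √(1.6² + 1.0²) ≈ 1.9.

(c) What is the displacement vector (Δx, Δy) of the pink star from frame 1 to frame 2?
(6.1, -0.8)

The pink star was at (2.6, 15.0) in frame 1 and (8.7, 14.2) in frame 2.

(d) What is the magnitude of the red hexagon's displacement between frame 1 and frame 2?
1.8

The red hexagon moved from (6.0, 3.3) to (7.3, 2.0), a distance of √(1.3² + 1.3²) ≈ 1.8.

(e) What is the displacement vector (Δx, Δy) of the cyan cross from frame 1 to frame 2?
(-1.7, 3.7)

The cyan cross was at (15.0, 4.8) in frame 1 and (13.3, 8.5) in frame 2.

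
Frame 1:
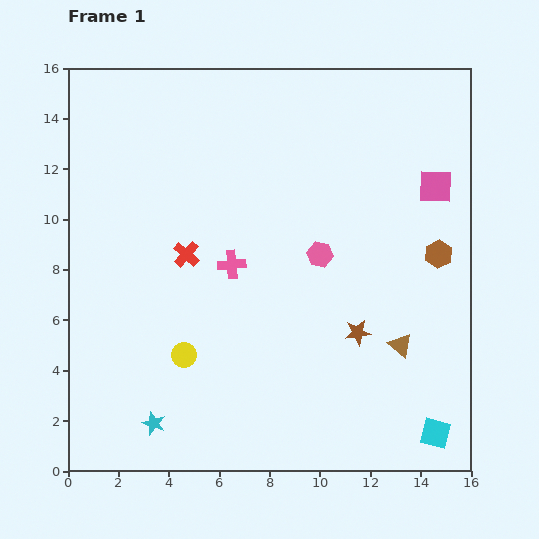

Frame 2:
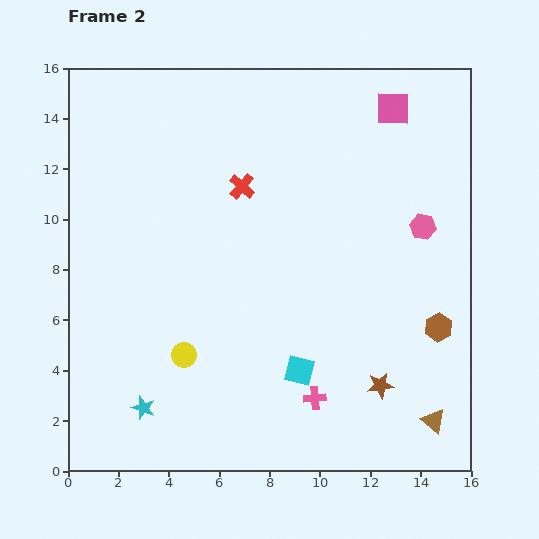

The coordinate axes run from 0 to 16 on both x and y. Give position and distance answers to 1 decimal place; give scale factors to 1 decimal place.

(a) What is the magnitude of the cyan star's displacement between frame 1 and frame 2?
0.7

The cyan star moved from (3.4, 1.9) to (3.0, 2.5), a distance of √(0.4² + 0.6²) ≈ 0.7.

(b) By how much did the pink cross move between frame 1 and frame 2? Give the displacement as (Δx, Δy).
(3.3, -5.3)

The pink cross was at (6.5, 8.2) in frame 1 and (9.8, 2.9) in frame 2.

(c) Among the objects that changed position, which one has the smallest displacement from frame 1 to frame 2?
the cyan star

(moved 0.7)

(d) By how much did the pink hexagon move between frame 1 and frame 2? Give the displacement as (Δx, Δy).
(4.1, 1.1)

The pink hexagon was at (10.0, 8.6) in frame 1 and (14.1, 9.7) in frame 2.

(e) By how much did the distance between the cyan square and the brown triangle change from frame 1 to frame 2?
+1.9

Distance in frame 1: 3.8. Distance in frame 2: 5.7.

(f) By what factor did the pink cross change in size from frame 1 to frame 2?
0.8×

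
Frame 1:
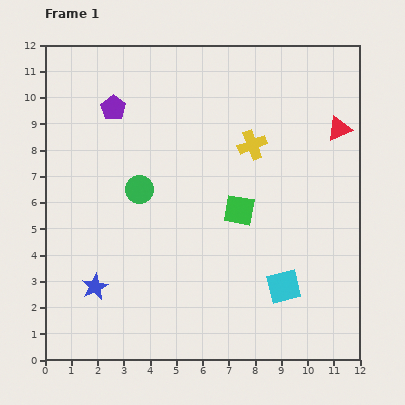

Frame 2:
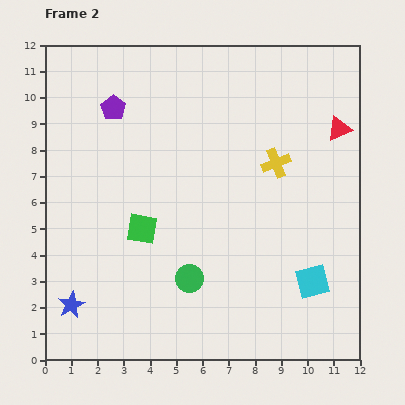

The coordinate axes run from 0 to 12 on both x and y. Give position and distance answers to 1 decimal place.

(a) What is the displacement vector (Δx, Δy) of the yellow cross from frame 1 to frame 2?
(0.9, -0.7)

The yellow cross was at (7.9, 8.2) in frame 1 and (8.8, 7.5) in frame 2.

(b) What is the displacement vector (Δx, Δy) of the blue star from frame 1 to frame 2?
(-0.9, -0.7)

The blue star was at (1.9, 2.8) in frame 1 and (1.0, 2.1) in frame 2.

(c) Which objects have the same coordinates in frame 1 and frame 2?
the red triangle, the purple pentagon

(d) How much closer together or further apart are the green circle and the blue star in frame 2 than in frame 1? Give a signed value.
+0.5

Distance in frame 1: 4.1. Distance in frame 2: 4.6.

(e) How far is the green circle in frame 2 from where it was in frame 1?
3.9

The green circle moved from (3.6, 6.5) to (5.5, 3.1), a distance of √(1.9² + 3.4²) ≈ 3.9.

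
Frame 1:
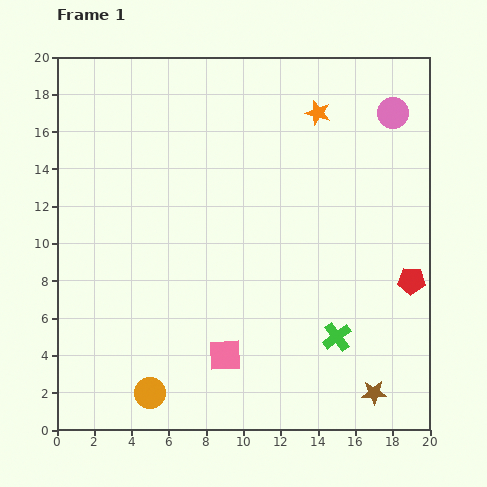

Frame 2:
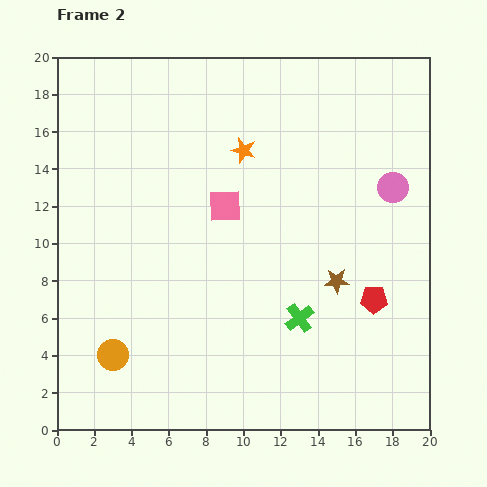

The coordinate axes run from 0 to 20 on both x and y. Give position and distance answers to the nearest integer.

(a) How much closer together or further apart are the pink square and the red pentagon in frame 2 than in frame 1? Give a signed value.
-2

Distance in frame 1: 11. Distance in frame 2: 9.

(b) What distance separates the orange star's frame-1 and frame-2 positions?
4

The orange star moved from (14, 17) to (10, 15), a distance of √(4² + 2²) ≈ 4.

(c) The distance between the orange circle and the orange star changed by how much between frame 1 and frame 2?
-4

Distance in frame 1: 17. Distance in frame 2: 13.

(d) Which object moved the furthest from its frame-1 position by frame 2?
the pink square

(moved 8; next 6)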